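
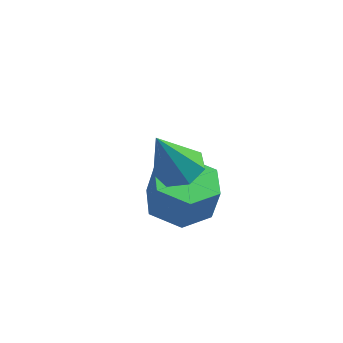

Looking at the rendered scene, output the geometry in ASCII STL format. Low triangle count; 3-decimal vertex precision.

solid 
facet normal 0.174 0.406 -0.897
outer loop
vertex 0.118 1.592 2.809
vertex -0.544 1.549 2.661
vertex -0.209 2.061 2.958
endloop
endfacet
facet normal 0.705 0.285 0.650
outer loop
vertex 0.118 1.592 2.809
vertex -0.209 2.061 2.958
vertex -0.836 0.871 4.159
endloop
endfacet
facet normal 0.174 0.406 -0.897
outer loop
vertex -0.209 2.061 2.958
vertex -0.544 1.549 2.661
vertex -0.788 2.144 2.883
endloop
endfacet
facet normal 0.010 0.708 0.706
outer loop
vertex -0.209 2.061 2.958
vertex -0.788 2.144 2.883
vertex -0.836 0.871 4.159
endloop
endfacet
facet normal 0.174 0.406 -0.897
outer loop
vertex -0.788 2.144 2.883
vertex -0.544 1.549 2.661
vertex -1.184 1.779 2.641
endloop
endfacet
facet normal -0.737 0.492 0.463
outer loop
vertex -0.788 2.144 2.883
vertex -1.184 1.779 2.641
vertex -0.836 0.871 4.159
endloop
endfacet
facet normal 0.174 0.406 -0.897
outer loop
vertex -1.184 1.779 2.641
vertex -0.544 1.549 2.661
vertex -1.098 1.241 2.414
endloop
endfacet
facet normal -0.974 -0.200 0.104
outer loop
vertex -1.184 1.779 2.641
vertex -1.098 1.241 2.414
vertex -0.836 0.871 4.159
endloop
endfacet
facet normal 0.174 0.406 -0.897
outer loop
vertex -1.098 1.241 2.414
vertex -0.544 1.549 2.661
vertex -0.595 0.935 2.373
endloop
endfacet
facet normal -0.523 -0.846 -0.101
outer loop
vertex -1.098 1.241 2.414
vertex -0.595 0.935 2.373
vertex -0.836 0.871 4.159
endloop
endfacet
facet normal 0.175 0.406 -0.897
outer loop
vertex -0.595 0.935 2.373
vertex -0.544 1.549 2.661
vertex -0.054 1.091 2.549
endloop
endfacet
facet normal 0.276 -0.961 0.003
outer loop
vertex -0.595 0.935 2.373
vertex -0.054 1.091 2.549
vertex -0.836 0.871 4.159
endloop
endfacet
facet normal 0.174 0.406 -0.897
outer loop
vertex -0.054 1.091 2.549
vertex -0.544 1.549 2.661
vertex 0.118 1.592 2.809
endloop
endfacet
facet normal 0.823 -0.457 0.337
outer loop
vertex -0.054 1.091 2.549
vertex 0.118 1.592 2.809
vertex -0.836 0.871 4.159
endloop
endfacet
facet normal -0.236 0.061 -0.970
outer loop
vertex -0.168 2.633 0.019
vertex -1.072 2.604 0.237
vertex -0.633 3.422 0.182
endloop
endfacet
facet normal 0.833 0.526 -0.169
outer loop
vertex -0.168 2.633 0.019
vertex -0.633 3.422 0.182
vertex 0.096 2.565 1.106
endloop
endfacet
facet normal 0.833 0.526 -0.170
outer loop
vertex 0.096 2.565 1.106
vertex -0.633 3.422 0.182
vertex -0.369 3.354 1.268
endloop
endfacet
facet normal 0.235 -0.061 0.970
outer loop
vertex 0.096 2.565 1.106
vertex -0.369 3.354 1.268
vertex -0.808 2.536 1.323
endloop
endfacet
facet normal -0.236 0.062 -0.970
outer loop
vertex -0.633 3.422 0.182
vertex -1.072 2.604 0.237
vertex -1.536 3.393 0.4
endloop
endfacet
facet normal -0.016 0.998 0.066
outer loop
vertex -0.633 3.422 0.182
vertex -1.536 3.393 0.4
vertex -0.369 3.354 1.268
endloop
endfacet
facet normal -0.016 0.998 0.066
outer loop
vertex -0.369 3.354 1.268
vertex -1.536 3.393 0.4
vertex -1.273 3.325 1.486
endloop
endfacet
facet normal 0.236 -0.061 0.970
outer loop
vertex -0.369 3.354 1.268
vertex -1.273 3.325 1.486
vertex -0.808 2.536 1.323
endloop
endfacet
facet normal -0.235 0.062 -0.970
outer loop
vertex -1.536 3.393 0.4
vertex -1.072 2.604 0.237
vertex -1.976 2.575 0.454
endloop
endfacet
facet normal -0.849 0.472 0.235
outer loop
vertex -1.536 3.393 0.4
vertex -1.976 2.575 0.454
vertex -1.273 3.325 1.486
endloop
endfacet
facet normal -0.850 0.472 0.236
outer loop
vertex -1.273 3.325 1.486
vertex -1.976 2.575 0.454
vertex -1.712 2.507 1.541
endloop
endfacet
facet normal 0.236 -0.061 0.970
outer loop
vertex -1.273 3.325 1.486
vertex -1.712 2.507 1.541
vertex -0.808 2.536 1.323
endloop
endfacet
facet normal -0.235 0.061 -0.970
outer loop
vertex -1.976 2.575 0.454
vertex -1.072 2.604 0.237
vertex -1.511 1.786 0.292
endloop
endfacet
facet normal -0.833 -0.526 0.170
outer loop
vertex -1.976 2.575 0.454
vertex -1.511 1.786 0.292
vertex -1.712 2.507 1.541
endloop
endfacet
facet normal -0.833 -0.526 0.170
outer loop
vertex -1.712 2.507 1.541
vertex -1.511 1.786 0.292
vertex -1.247 1.718 1.378
endloop
endfacet
facet normal 0.236 -0.061 0.970
outer loop
vertex -1.712 2.507 1.541
vertex -1.247 1.718 1.378
vertex -0.808 2.536 1.323
endloop
endfacet
facet normal -0.236 0.061 -0.970
outer loop
vertex -1.511 1.786 0.292
vertex -1.072 2.604 0.237
vertex -0.607 1.815 0.074
endloop
endfacet
facet normal 0.016 -0.998 -0.066
outer loop
vertex -1.511 1.786 0.292
vertex -0.607 1.815 0.074
vertex -1.247 1.718 1.378
endloop
endfacet
facet normal 0.016 -0.998 -0.066
outer loop
vertex -1.247 1.718 1.378
vertex -0.607 1.815 0.074
vertex -0.344 1.747 1.16
endloop
endfacet
facet normal 0.236 -0.062 0.970
outer loop
vertex -1.247 1.718 1.378
vertex -0.344 1.747 1.16
vertex -0.808 2.536 1.323
endloop
endfacet
facet normal -0.236 0.061 -0.970
outer loop
vertex -0.607 1.815 0.074
vertex -1.072 2.604 0.237
vertex -0.168 2.633 0.019
endloop
endfacet
facet normal 0.850 -0.472 -0.235
outer loop
vertex -0.607 1.815 0.074
vertex -0.168 2.633 0.019
vertex -0.344 1.747 1.16
endloop
endfacet
facet normal 0.849 -0.472 -0.236
outer loop
vertex -0.344 1.747 1.16
vertex -0.168 2.633 0.019
vertex 0.096 2.565 1.106
endloop
endfacet
facet normal 0.235 -0.062 0.970
outer loop
vertex -0.344 1.747 1.16
vertex 0.096 2.565 1.106
vertex -0.808 2.536 1.323
endloop
endfacet

endsolid


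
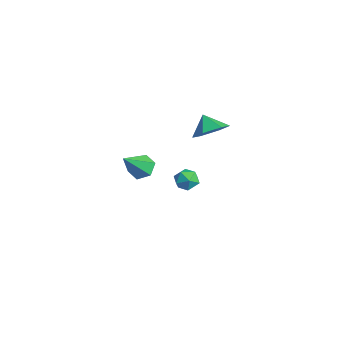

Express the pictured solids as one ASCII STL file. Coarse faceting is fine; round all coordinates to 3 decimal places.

solid 
facet normal -0.992 -0.112 0.063
outer loop
vertex -3.006 1.466 -4.228
vertex -2.912 0.867 -3.811
vertex -2.967 1.53 -3.496
endloop
endfacet
facet normal -0.817 0.576 -0.007
outer loop
vertex -3.006 1.466 -4.228
vertex -2.967 1.53 -3.496
vertex -2.621 2.016 -3.928
endloop
endfacet
facet normal -0.449 0.649 -0.614
outer loop
vertex -3.006 1.466 -4.228
vertex -2.621 2.016 -3.928
vertex -2.352 1.653 -4.508
endloop
endfacet
facet normal -0.395 0.007 -0.919
outer loop
vertex -3.006 1.466 -4.228
vertex -2.352 1.653 -4.508
vertex -2.532 0.943 -4.436
endloop
endfacet
facet normal -0.731 -0.463 -0.501
outer loop
vertex -3.006 1.466 -4.228
vertex -2.532 0.943 -4.436
vertex -2.912 0.867 -3.811
endloop
endfacet
facet normal -0.387 0.751 0.535
outer loop
vertex -2.621 2.016 -3.928
vertex -2.967 1.53 -3.496
vertex -2.288 1.757 -3.324
endloop
endfacet
facet normal -0.669 -0.364 0.648
outer loop
vertex -2.967 1.53 -3.496
vertex -2.912 0.867 -3.811
vertex -2.468 1.047 -3.252
endloop
endfacet
facet normal -0.247 -0.932 -0.264
outer loop
vertex -2.912 0.867 -3.811
vertex -2.532 0.943 -4.436
vertex -2.199 0.684 -3.832
endloop
endfacet
facet normal 0.295 -0.170 -0.940
outer loop
vertex -2.532 0.943 -4.436
vertex -2.352 1.653 -4.508
vertex -1.853 1.17 -4.264
endloop
endfacet
facet normal 0.210 0.870 -0.447
outer loop
vertex -2.352 1.653 -4.508
vertex -2.621 2.016 -3.928
vertex -1.908 1.833 -3.949
endloop
endfacet
facet normal 0.395 -0.007 0.919
outer loop
vertex -1.814 1.234 -3.532
vertex -2.288 1.757 -3.324
vertex -2.468 1.047 -3.252
endloop
endfacet
facet normal 0.449 -0.649 0.614
outer loop
vertex -1.814 1.234 -3.532
vertex -2.468 1.047 -3.252
vertex -2.199 0.684 -3.832
endloop
endfacet
facet normal 0.817 -0.576 0.007
outer loop
vertex -1.814 1.234 -3.532
vertex -2.199 0.684 -3.832
vertex -1.853 1.17 -4.264
endloop
endfacet
facet normal 0.992 0.112 -0.063
outer loop
vertex -1.814 1.234 -3.532
vertex -1.853 1.17 -4.264
vertex -1.908 1.833 -3.949
endloop
endfacet
facet normal 0.731 0.463 0.501
outer loop
vertex -1.814 1.234 -3.532
vertex -1.908 1.833 -3.949
vertex -2.288 1.757 -3.324
endloop
endfacet
facet normal -0.295 0.170 0.940
outer loop
vertex -2.468 1.047 -3.252
vertex -2.288 1.757 -3.324
vertex -2.967 1.53 -3.496
endloop
endfacet
facet normal -0.210 -0.870 0.447
outer loop
vertex -2.199 0.684 -3.832
vertex -2.468 1.047 -3.252
vertex -2.912 0.867 -3.811
endloop
endfacet
facet normal 0.387 -0.751 -0.535
outer loop
vertex -1.853 1.17 -4.264
vertex -2.199 0.684 -3.832
vertex -2.532 0.943 -4.436
endloop
endfacet
facet normal 0.669 0.364 -0.648
outer loop
vertex -1.908 1.833 -3.949
vertex -1.853 1.17 -4.264
vertex -2.352 1.653 -4.508
endloop
endfacet
facet normal 0.247 0.932 0.264
outer loop
vertex -2.288 1.757 -3.324
vertex -1.908 1.833 -3.949
vertex -2.621 2.016 -3.928
endloop
endfacet
facet normal -0.291 0.630 -0.720
outer loop
vertex 3.292 -3.722 1.606
vertex 2.932 -3.332 2.093
vertex 3.62 -3.18 1.948
endloop
endfacet
facet normal 0.890 -0.388 -0.239
outer loop
vertex 3.292 -3.722 1.606
vertex 3.62 -3.18 1.948
vertex 3.448 -4.448 3.367
endloop
endfacet
facet normal -0.291 0.630 -0.720
outer loop
vertex 3.62 -3.18 1.948
vertex 2.932 -3.332 2.093
vertex 3.26 -2.79 2.435
endloop
endfacet
facet normal 0.866 0.316 0.387
outer loop
vertex 3.62 -3.18 1.948
vertex 3.26 -2.79 2.435
vertex 3.448 -4.448 3.367
endloop
endfacet
facet normal -0.292 0.630 -0.719
outer loop
vertex 3.26 -2.79 2.435
vertex 2.932 -3.332 2.093
vertex 2.572 -2.943 2.58
endloop
endfacet
facet normal 0.072 0.495 0.866
outer loop
vertex 3.26 -2.79 2.435
vertex 2.572 -2.943 2.58
vertex 3.448 -4.448 3.367
endloop
endfacet
facet normal -0.292 0.630 -0.719
outer loop
vertex 2.572 -2.943 2.58
vertex 2.932 -3.332 2.093
vertex 2.243 -3.485 2.239
endloop
endfacet
facet normal -0.696 -0.029 0.718
outer loop
vertex 2.572 -2.943 2.58
vertex 2.243 -3.485 2.239
vertex 3.448 -4.448 3.367
endloop
endfacet
facet normal -0.292 0.630 -0.719
outer loop
vertex 2.243 -3.485 2.239
vertex 2.932 -3.332 2.093
vertex 2.603 -3.874 1.752
endloop
endfacet
facet normal -0.672 -0.735 0.090
outer loop
vertex 2.243 -3.485 2.239
vertex 2.603 -3.874 1.752
vertex 3.448 -4.448 3.367
endloop
endfacet
facet normal -0.292 0.630 -0.720
outer loop
vertex 2.603 -3.874 1.752
vertex 2.932 -3.332 2.093
vertex 3.292 -3.722 1.606
endloop
endfacet
facet normal 0.120 -0.914 -0.387
outer loop
vertex 2.603 -3.874 1.752
vertex 3.292 -3.722 1.606
vertex 3.448 -4.448 3.367
endloop
endfacet
facet normal 0.692 0.091 -0.716
outer loop
vertex -1.631 2.889 0.143
vertex -2.319 2.641 -0.554
vertex -2.183 3.609 -0.3
endloop
endfacet
facet normal -0.052 0.494 0.868
outer loop
vertex -1.631 2.889 0.143
vertex -2.183 3.609 -0.3
vertex -3.101 2.539 0.254
endloop
endfacet
facet normal 0.693 0.090 -0.716
outer loop
vertex -2.183 3.609 -0.3
vertex -2.319 2.641 -0.554
vertex -2.871 3.362 -0.997
endloop
endfacet
facet normal -0.612 0.708 0.353
outer loop
vertex -2.183 3.609 -0.3
vertex -2.871 3.362 -0.997
vertex -3.101 2.539 0.254
endloop
endfacet
facet normal 0.693 0.091 -0.715
outer loop
vertex -2.871 3.362 -0.997
vertex -2.319 2.641 -0.554
vertex -3.006 2.394 -1.251
endloop
endfacet
facet normal -0.984 0.158 -0.077
outer loop
vertex -2.871 3.362 -0.997
vertex -3.006 2.394 -1.251
vertex -3.101 2.539 0.254
endloop
endfacet
facet normal 0.693 0.091 -0.715
outer loop
vertex -3.006 2.394 -1.251
vertex -2.319 2.641 -0.554
vertex -2.454 1.673 -0.808
endloop
endfacet
facet normal -0.796 -0.605 0.008
outer loop
vertex -3.006 2.394 -1.251
vertex -2.454 1.673 -0.808
vertex -3.101 2.539 0.254
endloop
endfacet
facet normal 0.692 0.091 -0.716
outer loop
vertex -2.454 1.673 -0.808
vertex -2.319 2.641 -0.554
vertex -1.766 1.921 -0.111
endloop
endfacet
facet normal -0.236 -0.819 0.524
outer loop
vertex -2.454 1.673 -0.808
vertex -1.766 1.921 -0.111
vertex -3.101 2.539 0.254
endloop
endfacet
facet normal 0.692 0.091 -0.716
outer loop
vertex -1.766 1.921 -0.111
vertex -2.319 2.641 -0.554
vertex -1.631 2.889 0.143
endloop
endfacet
facet normal 0.136 -0.269 0.953
outer loop
vertex -1.766 1.921 -0.111
vertex -1.631 2.889 0.143
vertex -3.101 2.539 0.254
endloop
endfacet

endsolid


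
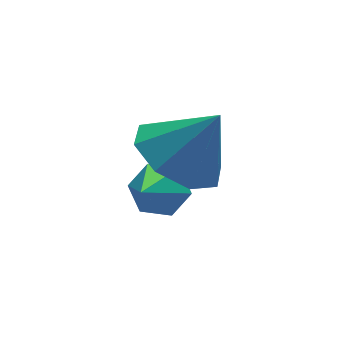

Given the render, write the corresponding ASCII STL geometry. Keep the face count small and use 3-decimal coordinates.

solid 
facet normal 0.537 0.582 -0.610
outer loop
vertex 0.436 0.066 0.953
vertex -0.033 0.002 0.479
vertex -0.072 0.502 0.922
endloop
endfacet
facet normal 0.148 0.241 0.959
outer loop
vertex 0.436 0.066 0.953
vertex -0.072 0.502 0.922
vertex -0.827 -0.862 1.381
endloop
endfacet
facet normal 0.536 0.583 -0.611
outer loop
vertex -0.072 0.502 0.922
vertex -0.033 0.002 0.479
vertex -0.541 0.437 0.448
endloop
endfacet
facet normal -0.635 0.538 0.554
outer loop
vertex -0.072 0.502 0.922
vertex -0.541 0.437 0.448
vertex -0.827 -0.862 1.381
endloop
endfacet
facet normal 0.537 0.583 -0.610
outer loop
vertex -0.541 0.437 0.448
vertex -0.033 0.002 0.479
vertex -0.502 -0.063 0.004
endloop
endfacet
facet normal -0.980 0.085 -0.182
outer loop
vertex -0.541 0.437 0.448
vertex -0.502 -0.063 0.004
vertex -0.827 -0.862 1.381
endloop
endfacet
facet normal 0.537 0.582 -0.610
outer loop
vertex -0.502 -0.063 0.004
vertex -0.033 0.002 0.479
vertex 0.006 -0.499 0.035
endloop
endfacet
facet normal -0.540 -0.666 -0.514
outer loop
vertex -0.502 -0.063 0.004
vertex 0.006 -0.499 0.035
vertex -0.827 -0.862 1.381
endloop
endfacet
facet normal 0.536 0.583 -0.611
outer loop
vertex 0.006 -0.499 0.035
vertex -0.033 0.002 0.479
vertex 0.475 -0.434 0.509
endloop
endfacet
facet normal 0.244 -0.964 -0.109
outer loop
vertex 0.006 -0.499 0.035
vertex 0.475 -0.434 0.509
vertex -0.827 -0.862 1.381
endloop
endfacet
facet normal 0.537 0.583 -0.610
outer loop
vertex 0.475 -0.434 0.509
vertex -0.033 0.002 0.479
vertex 0.436 0.066 0.953
endloop
endfacet
facet normal 0.588 -0.511 0.627
outer loop
vertex 0.475 -0.434 0.509
vertex 0.436 0.066 0.953
vertex -0.827 -0.862 1.381
endloop
endfacet
facet normal -0.503 0.226 -0.834
outer loop
vertex 0.831 -0.059 1.768
vertex 0.05 -0.694 2.067
vertex 0.275 0.322 2.206
endloop
endfacet
facet normal 0.710 0.586 0.391
outer loop
vertex 0.831 -0.059 1.768
vertex 0.275 0.322 2.206
vertex 0.79 -1.026 3.293
endloop
endfacet
facet normal -0.504 0.226 -0.834
outer loop
vertex 0.275 0.322 2.206
vertex 0.05 -0.694 2.067
vertex -0.412 0.108 2.563
endloop
endfacet
facet normal 0.176 0.658 0.732
outer loop
vertex 0.275 0.322 2.206
vertex -0.412 0.108 2.563
vertex 0.79 -1.026 3.293
endloop
endfacet
facet normal -0.503 0.226 -0.834
outer loop
vertex -0.412 0.108 2.563
vertex 0.05 -0.694 2.067
vertex -0.829 -0.576 2.629
endloop
endfacet
facet normal -0.300 0.271 0.915
outer loop
vertex -0.412 0.108 2.563
vertex -0.829 -0.576 2.629
vertex 0.79 -1.026 3.293
endloop
endfacet
facet normal -0.503 0.226 -0.834
outer loop
vertex -0.829 -0.576 2.629
vertex 0.05 -0.694 2.067
vertex -0.731 -1.329 2.366
endloop
endfacet
facet normal -0.437 -0.347 0.830
outer loop
vertex -0.829 -0.576 2.629
vertex -0.731 -1.329 2.366
vertex 0.79 -1.026 3.293
endloop
endfacet
facet normal -0.503 0.226 -0.834
outer loop
vertex -0.731 -1.329 2.366
vertex 0.05 -0.694 2.067
vertex -0.175 -1.71 1.928
endloop
endfacet
facet normal -0.156 -0.835 0.528
outer loop
vertex -0.731 -1.329 2.366
vertex -0.175 -1.71 1.928
vertex 0.79 -1.026 3.293
endloop
endfacet
facet normal -0.503 0.226 -0.834
outer loop
vertex -0.175 -1.71 1.928
vertex 0.05 -0.694 2.067
vertex 0.513 -1.496 1.571
endloop
endfacet
facet normal 0.379 -0.907 0.186
outer loop
vertex -0.175 -1.71 1.928
vertex 0.513 -1.496 1.571
vertex 0.79 -1.026 3.293
endloop
endfacet
facet normal -0.503 0.225 -0.834
outer loop
vertex 0.513 -1.496 1.571
vertex 0.05 -0.694 2.067
vertex 0.929 -0.812 1.505
endloop
endfacet
facet normal 0.855 -0.519 0.004
outer loop
vertex 0.513 -1.496 1.571
vertex 0.929 -0.812 1.505
vertex 0.79 -1.026 3.293
endloop
endfacet
facet normal -0.503 0.226 -0.834
outer loop
vertex 0.929 -0.812 1.505
vertex 0.05 -0.694 2.067
vertex 0.831 -0.059 1.768
endloop
endfacet
facet normal 0.991 0.098 0.089
outer loop
vertex 0.929 -0.812 1.505
vertex 0.831 -0.059 1.768
vertex 0.79 -1.026 3.293
endloop
endfacet

endsolid


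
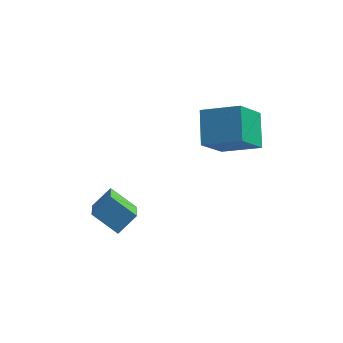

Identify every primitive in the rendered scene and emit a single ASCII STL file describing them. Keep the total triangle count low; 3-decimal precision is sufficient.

solid 
facet normal -0.596 -0.509 -0.621
outer loop
vertex -4.234 -1.804 -1.046
vertex -4.487 -0.345 -1.998
vertex -3.112 -2.135 -1.851
endloop
endfacet
facet normal 0.143 -0.829 0.541
outer loop
vertex -2.433 -1.555 -1.142
vertex -4.234 -1.804 -1.046
vertex -3.112 -2.135 -1.851
endloop
endfacet
facet normal -0.596 -0.509 -0.621
outer loop
vertex -3.112 -2.135 -1.851
vertex -4.487 -0.345 -1.998
vertex -3.365 -0.676 -2.803
endloop
endfacet
facet normal 0.790 -0.233 -0.567
outer loop
vertex -3.365 -0.676 -2.803
vertex -2.433 -1.555 -1.142
vertex -3.112 -2.135 -1.851
endloop
endfacet
facet normal -0.790 0.233 0.567
outer loop
vertex -4.234 -1.804 -1.046
vertex -3.808 0.235 -1.289
vertex -4.487 -0.345 -1.998
endloop
endfacet
facet normal 0.143 -0.829 0.541
outer loop
vertex -3.555 -1.224 -0.337
vertex -4.234 -1.804 -1.046
vertex -2.433 -1.555 -1.142
endloop
endfacet
facet normal -0.790 0.233 0.567
outer loop
vertex -3.555 -1.224 -0.337
vertex -3.808 0.235 -1.289
vertex -4.234 -1.804 -1.046
endloop
endfacet
facet normal -0.143 0.829 -0.541
outer loop
vertex -4.487 -0.345 -1.998
vertex -3.808 0.235 -1.289
vertex -3.365 -0.676 -2.803
endloop
endfacet
facet normal 0.790 -0.233 -0.567
outer loop
vertex -2.686 -0.096 -2.094
vertex -2.433 -1.555 -1.142
vertex -3.365 -0.676 -2.803
endloop
endfacet
facet normal -0.143 0.829 -0.541
outer loop
vertex -3.365 -0.676 -2.803
vertex -3.808 0.235 -1.289
vertex -2.686 -0.096 -2.094
endloop
endfacet
facet normal 0.596 0.509 0.621
outer loop
vertex -2.686 -0.096 -2.094
vertex -3.555 -1.224 -0.337
vertex -2.433 -1.555 -1.142
endloop
endfacet
facet normal 0.596 0.509 0.621
outer loop
vertex -3.808 0.235 -1.289
vertex -3.555 -1.224 -0.337
vertex -2.686 -0.096 -2.094
endloop
endfacet
facet normal -0.920 0.108 -0.377
outer loop
vertex -0.061 0.075 2.314
vertex -0.294 1.456 3.277
vertex 0.649 1.179 0.9
endloop
endfacet
facet normal 0.137 -0.813 -0.566
outer loop
vertex 2.314 0.984 1.583
vertex -0.061 0.075 2.314
vertex 0.649 1.179 0.9
endloop
endfacet
facet normal -0.920 0.108 -0.377
outer loop
vertex 0.649 1.179 0.9
vertex -0.294 1.456 3.277
vertex 0.416 2.561 1.863
endloop
endfacet
facet normal 0.368 0.573 -0.733
outer loop
vertex 0.416 2.561 1.863
vertex 2.314 0.984 1.583
vertex 0.649 1.179 0.9
endloop
endfacet
facet normal -0.368 -0.573 0.733
outer loop
vertex -0.061 0.075 2.314
vertex 1.371 1.261 3.96
vertex -0.294 1.456 3.277
endloop
endfacet
facet normal 0.137 -0.813 -0.566
outer loop
vertex 1.604 -0.121 2.997
vertex -0.061 0.075 2.314
vertex 2.314 0.984 1.583
endloop
endfacet
facet normal -0.368 -0.573 0.733
outer loop
vertex 1.604 -0.121 2.997
vertex 1.371 1.261 3.96
vertex -0.061 0.075 2.314
endloop
endfacet
facet normal -0.137 0.813 0.566
outer loop
vertex -0.294 1.456 3.277
vertex 1.371 1.261 3.96
vertex 0.416 2.561 1.863
endloop
endfacet
facet normal 0.368 0.573 -0.732
outer loop
vertex 2.081 2.365 2.546
vertex 2.314 0.984 1.583
vertex 0.416 2.561 1.863
endloop
endfacet
facet normal -0.137 0.813 0.566
outer loop
vertex 0.416 2.561 1.863
vertex 1.371 1.261 3.96
vertex 2.081 2.365 2.546
endloop
endfacet
facet normal 0.920 -0.108 0.377
outer loop
vertex 2.081 2.365 2.546
vertex 1.604 -0.121 2.997
vertex 2.314 0.984 1.583
endloop
endfacet
facet normal 0.920 -0.108 0.377
outer loop
vertex 1.371 1.261 3.96
vertex 1.604 -0.121 2.997
vertex 2.081 2.365 2.546
endloop
endfacet

endsolid


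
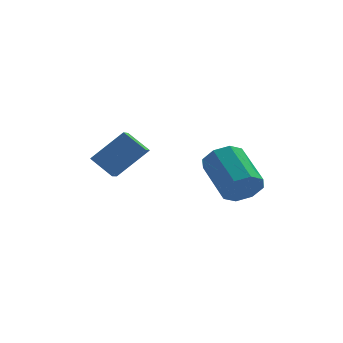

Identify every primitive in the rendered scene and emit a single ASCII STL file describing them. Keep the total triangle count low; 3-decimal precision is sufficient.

solid 
facet normal -0.714 -0.088 -0.695
outer loop
vertex -2.194 2.726 1.719
vertex -2.962 3.306 2.435
vertex -1.956 3.457 1.382
endloop
endfacet
facet normal 0.640 -0.484 -0.597
outer loop
vertex -0.678 3.614 2.625
vertex -2.194 2.726 1.719
vertex -1.956 3.457 1.382
endloop
endfacet
facet normal -0.714 -0.088 -0.695
outer loop
vertex -1.956 3.457 1.382
vertex -2.962 3.306 2.435
vertex -2.724 4.038 2.098
endloop
endfacet
facet normal 0.284 0.871 -0.402
outer loop
vertex -2.724 4.038 2.098
vertex -0.678 3.614 2.625
vertex -1.956 3.457 1.382
endloop
endfacet
facet normal -0.283 -0.871 0.401
outer loop
vertex -2.194 2.726 1.719
vertex -1.684 3.463 3.678
vertex -2.962 3.306 2.435
endloop
endfacet
facet normal 0.640 -0.483 -0.597
outer loop
vertex -0.916 2.882 2.962
vertex -2.194 2.726 1.719
vertex -0.678 3.614 2.625
endloop
endfacet
facet normal -0.284 -0.871 0.402
outer loop
vertex -0.916 2.882 2.962
vertex -1.684 3.463 3.678
vertex -2.194 2.726 1.719
endloop
endfacet
facet normal -0.640 0.483 0.597
outer loop
vertex -2.962 3.306 2.435
vertex -1.684 3.463 3.678
vertex -2.724 4.038 2.098
endloop
endfacet
facet normal 0.284 0.871 -0.401
outer loop
vertex -1.446 4.194 3.341
vertex -0.678 3.614 2.625
vertex -2.724 4.038 2.098
endloop
endfacet
facet normal -0.640 0.484 0.597
outer loop
vertex -2.724 4.038 2.098
vertex -1.684 3.463 3.678
vertex -1.446 4.194 3.341
endloop
endfacet
facet normal 0.714 0.088 0.695
outer loop
vertex -1.446 4.194 3.341
vertex -0.916 2.882 2.962
vertex -0.678 3.614 2.625
endloop
endfacet
facet normal 0.714 0.088 0.695
outer loop
vertex -1.684 3.463 3.678
vertex -0.916 2.882 2.962
vertex -1.446 4.194 3.341
endloop
endfacet
facet normal 0.265 -0.854 -0.448
outer loop
vertex 2.899 1.348 0.985
vertex 2.485 0.896 1.602
vertex 2.262 1.231 0.831
endloop
endfacet
facet normal 0.119 0.490 -0.864
outer loop
vertex 2.899 1.348 0.985
vertex 2.262 1.231 0.831
vertex 2.368 3.056 1.88
endloop
endfacet
facet normal 0.118 0.490 -0.864
outer loop
vertex 2.368 3.056 1.88
vertex 2.262 1.231 0.831
vertex 1.731 2.939 1.727
endloop
endfacet
facet normal -0.264 0.854 0.448
outer loop
vertex 2.368 3.056 1.88
vertex 1.731 2.939 1.727
vertex 1.955 2.604 2.498
endloop
endfacet
facet normal 0.265 -0.854 -0.448
outer loop
vertex 2.262 1.231 0.831
vertex 2.485 0.896 1.602
vertex 1.756 0.918 1.129
endloop
endfacet
facet normal -0.593 0.222 -0.774
outer loop
vertex 2.262 1.231 0.831
vertex 1.756 0.918 1.129
vertex 1.731 2.939 1.727
endloop
endfacet
facet normal -0.593 0.222 -0.774
outer loop
vertex 1.731 2.939 1.727
vertex 1.756 0.918 1.129
vertex 1.225 2.625 2.025
endloop
endfacet
facet normal -0.266 0.854 0.448
outer loop
vertex 1.731 2.939 1.727
vertex 1.225 2.625 2.025
vertex 1.955 2.604 2.498
endloop
endfacet
facet normal 0.265 -0.853 -0.449
outer loop
vertex 1.756 0.918 1.129
vertex 2.485 0.896 1.602
vertex 1.677 0.591 1.704
endloop
endfacet
facet normal -0.957 -0.176 -0.232
outer loop
vertex 1.756 0.918 1.129
vertex 1.677 0.591 1.704
vertex 1.225 2.625 2.025
endloop
endfacet
facet normal -0.957 -0.176 -0.231
outer loop
vertex 1.225 2.625 2.025
vertex 1.677 0.591 1.704
vertex 1.146 2.299 2.6
endloop
endfacet
facet normal -0.265 0.854 0.448
outer loop
vertex 1.225 2.625 2.025
vertex 1.146 2.299 2.6
vertex 1.955 2.604 2.498
endloop
endfacet
facet normal 0.266 -0.854 -0.447
outer loop
vertex 1.677 0.591 1.704
vertex 2.485 0.896 1.602
vertex 2.072 0.444 2.22
endloop
endfacet
facet normal -0.760 -0.471 0.448
outer loop
vertex 1.677 0.591 1.704
vertex 2.072 0.444 2.22
vertex 1.146 2.299 2.6
endloop
endfacet
facet normal -0.760 -0.471 0.448
outer loop
vertex 1.146 2.299 2.6
vertex 2.072 0.444 2.22
vertex 1.541 2.152 3.115
endloop
endfacet
facet normal -0.266 0.854 0.447
outer loop
vertex 1.146 2.299 2.6
vertex 1.541 2.152 3.115
vertex 1.955 2.604 2.498
endloop
endfacet
facet normal 0.264 -0.854 -0.448
outer loop
vertex 2.072 0.444 2.22
vertex 2.485 0.896 1.602
vertex 2.709 0.561 2.373
endloop
endfacet
facet normal -0.118 -0.489 0.864
outer loop
vertex 2.072 0.444 2.22
vertex 2.709 0.561 2.373
vertex 1.541 2.152 3.115
endloop
endfacet
facet normal -0.119 -0.490 0.864
outer loop
vertex 1.541 2.152 3.115
vertex 2.709 0.561 2.373
vertex 2.178 2.269 3.269
endloop
endfacet
facet normal -0.265 0.854 0.448
outer loop
vertex 1.541 2.152 3.115
vertex 2.178 2.269 3.269
vertex 1.955 2.604 2.498
endloop
endfacet
facet normal 0.266 -0.854 -0.448
outer loop
vertex 2.709 0.561 2.373
vertex 2.485 0.896 1.602
vertex 3.215 0.875 2.075
endloop
endfacet
facet normal 0.593 -0.222 0.774
outer loop
vertex 2.709 0.561 2.373
vertex 3.215 0.875 2.075
vertex 2.178 2.269 3.269
endloop
endfacet
facet normal 0.593 -0.222 0.774
outer loop
vertex 2.178 2.269 3.269
vertex 3.215 0.875 2.075
vertex 2.684 2.582 2.971
endloop
endfacet
facet normal -0.265 0.854 0.448
outer loop
vertex 2.178 2.269 3.269
vertex 2.684 2.582 2.971
vertex 1.955 2.604 2.498
endloop
endfacet
facet normal 0.265 -0.854 -0.448
outer loop
vertex 3.215 0.875 2.075
vertex 2.485 0.896 1.602
vertex 3.294 1.201 1.5
endloop
endfacet
facet normal 0.957 0.176 0.231
outer loop
vertex 3.215 0.875 2.075
vertex 3.294 1.201 1.5
vertex 2.684 2.582 2.971
endloop
endfacet
facet normal 0.957 0.176 0.232
outer loop
vertex 2.684 2.582 2.971
vertex 3.294 1.201 1.5
vertex 2.763 2.909 2.396
endloop
endfacet
facet normal -0.265 0.853 0.449
outer loop
vertex 2.684 2.582 2.971
vertex 2.763 2.909 2.396
vertex 1.955 2.604 2.498
endloop
endfacet
facet normal 0.266 -0.854 -0.447
outer loop
vertex 3.294 1.201 1.5
vertex 2.485 0.896 1.602
vertex 2.899 1.348 0.985
endloop
endfacet
facet normal 0.760 0.471 -0.448
outer loop
vertex 3.294 1.201 1.5
vertex 2.899 1.348 0.985
vertex 2.763 2.909 2.396
endloop
endfacet
facet normal 0.760 0.471 -0.448
outer loop
vertex 2.763 2.909 2.396
vertex 2.899 1.348 0.985
vertex 2.368 3.056 1.88
endloop
endfacet
facet normal -0.266 0.854 0.447
outer loop
vertex 2.763 2.909 2.396
vertex 2.368 3.056 1.88
vertex 1.955 2.604 2.498
endloop
endfacet

endsolid


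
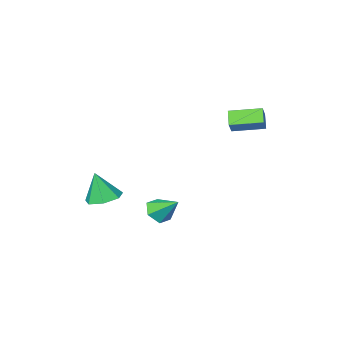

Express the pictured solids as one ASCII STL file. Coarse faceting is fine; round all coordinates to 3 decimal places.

solid 
facet normal 0.286 -0.720 -0.632
outer loop
vertex 1.81 -0.71 -4.364
vertex 0.978 -0.988 -4.424
vertex 1.28 -0.378 -4.982
endloop
endfacet
facet normal 0.558 0.829 -0.033
outer loop
vertex 1.81 -0.71 -4.364
vertex 1.28 -0.378 -4.982
vertex 0.502 0.208 -3.376
endloop
endfacet
facet normal 0.287 -0.720 -0.632
outer loop
vertex 1.28 -0.378 -4.982
vertex 0.978 -0.988 -4.424
vertex 0.447 -0.656 -5.043
endloop
endfacet
facet normal -0.256 0.862 -0.438
outer loop
vertex 1.28 -0.378 -4.982
vertex 0.447 -0.656 -5.043
vertex 0.502 0.208 -3.376
endloop
endfacet
facet normal 0.287 -0.720 -0.632
outer loop
vertex 0.447 -0.656 -5.043
vertex 0.978 -0.988 -4.424
vertex 0.145 -1.266 -4.485
endloop
endfacet
facet normal -0.933 0.332 -0.141
outer loop
vertex 0.447 -0.656 -5.043
vertex 0.145 -1.266 -4.485
vertex 0.502 0.208 -3.376
endloop
endfacet
facet normal 0.287 -0.721 -0.631
outer loop
vertex 0.145 -1.266 -4.485
vertex 0.978 -0.988 -4.424
vertex 0.675 -1.597 -3.866
endloop
endfacet
facet normal -0.796 -0.228 0.560
outer loop
vertex 0.145 -1.266 -4.485
vertex 0.675 -1.597 -3.866
vertex 0.502 0.208 -3.376
endloop
endfacet
facet normal 0.285 -0.721 -0.632
outer loop
vertex 0.675 -1.597 -3.866
vertex 0.978 -0.988 -4.424
vertex 1.508 -1.32 -3.806
endloop
endfacet
facet normal 0.017 -0.260 0.965
outer loop
vertex 0.675 -1.597 -3.866
vertex 1.508 -1.32 -3.806
vertex 0.502 0.208 -3.376
endloop
endfacet
facet normal 0.286 -0.720 -0.632
outer loop
vertex 1.508 -1.32 -3.806
vertex 0.978 -0.988 -4.424
vertex 1.81 -0.71 -4.364
endloop
endfacet
facet normal 0.693 0.268 0.669
outer loop
vertex 1.508 -1.32 -3.806
vertex 1.81 -0.71 -4.364
vertex 0.502 0.208 -3.376
endloop
endfacet
facet normal -0.787 0.600 0.143
outer loop
vertex -2.895 2.846 3.607
vertex -2.504 3.52 2.933
vertex -3.357 2.408 2.902
endloop
endfacet
facet normal -0.379 -0.654 0.655
outer loop
vertex -1.956 1.34 2.647
vertex -2.895 2.846 3.607
vertex -3.357 2.408 2.902
endloop
endfacet
facet normal -0.787 0.600 0.144
outer loop
vertex -3.357 2.408 2.902
vertex -2.504 3.52 2.933
vertex -2.967 3.082 2.228
endloop
endfacet
facet normal -0.486 -0.461 -0.742
outer loop
vertex -2.967 3.082 2.228
vertex -1.956 1.34 2.647
vertex -3.357 2.408 2.902
endloop
endfacet
facet normal 0.486 0.461 0.743
outer loop
vertex -2.895 2.846 3.607
vertex -1.103 2.452 2.678
vertex -2.504 3.52 2.933
endloop
endfacet
facet normal -0.379 -0.654 0.655
outer loop
vertex -1.493 1.778 3.352
vertex -2.895 2.846 3.607
vertex -1.956 1.34 2.647
endloop
endfacet
facet normal 0.486 0.461 0.742
outer loop
vertex -1.493 1.778 3.352
vertex -1.103 2.452 2.678
vertex -2.895 2.846 3.607
endloop
endfacet
facet normal 0.379 0.654 -0.655
outer loop
vertex -2.504 3.52 2.933
vertex -1.103 2.452 2.678
vertex -2.967 3.082 2.228
endloop
endfacet
facet normal -0.486 -0.461 -0.743
outer loop
vertex -1.565 2.014 1.973
vertex -1.956 1.34 2.647
vertex -2.967 3.082 2.228
endloop
endfacet
facet normal 0.379 0.654 -0.655
outer loop
vertex -2.967 3.082 2.228
vertex -1.103 2.452 2.678
vertex -1.565 2.014 1.973
endloop
endfacet
facet normal 0.787 -0.600 -0.144
outer loop
vertex -1.565 2.014 1.973
vertex -1.493 1.778 3.352
vertex -1.956 1.34 2.647
endloop
endfacet
facet normal 0.787 -0.599 -0.144
outer loop
vertex -1.103 2.452 2.678
vertex -1.493 1.778 3.352
vertex -1.565 2.014 1.973
endloop
endfacet
facet normal -0.182 0.207 -0.961
outer loop
vertex 4.74 -1.756 -3.256
vertex 3.725 -1.923 -3.1
vertex 4.258 -1.034 -3.009
endloop
endfacet
facet normal 0.817 0.405 0.411
outer loop
vertex 4.74 -1.756 -3.256
vertex 4.258 -1.034 -3.009
vertex 4.055 -2.297 -1.36
endloop
endfacet
facet normal -0.181 0.207 -0.961
outer loop
vertex 4.258 -1.034 -3.009
vertex 3.725 -1.923 -3.1
vertex 3.375 -0.981 -2.831
endloop
endfacet
facet normal 0.170 0.772 0.612
outer loop
vertex 4.258 -1.034 -3.009
vertex 3.375 -0.981 -2.831
vertex 4.055 -2.297 -1.36
endloop
endfacet
facet normal -0.182 0.207 -0.961
outer loop
vertex 3.375 -0.981 -2.831
vertex 3.725 -1.923 -3.1
vertex 2.755 -1.638 -2.855
endloop
endfacet
facet normal -0.542 0.486 0.686
outer loop
vertex 3.375 -0.981 -2.831
vertex 2.755 -1.638 -2.855
vertex 4.055 -2.297 -1.36
endloop
endfacet
facet normal -0.182 0.206 -0.961
outer loop
vertex 2.755 -1.638 -2.855
vertex 3.725 -1.923 -3.1
vertex 2.867 -2.508 -3.063
endloop
endfacet
facet normal -0.782 -0.238 0.575
outer loop
vertex 2.755 -1.638 -2.855
vertex 2.867 -2.508 -3.063
vertex 4.055 -2.297 -1.36
endloop
endfacet
facet normal -0.182 0.207 -0.961
outer loop
vertex 2.867 -2.508 -3.063
vertex 3.725 -1.923 -3.1
vertex 3.624 -2.938 -3.299
endloop
endfacet
facet normal -0.371 -0.854 0.365
outer loop
vertex 2.867 -2.508 -3.063
vertex 3.624 -2.938 -3.299
vertex 4.055 -2.297 -1.36
endloop
endfacet
facet normal -0.182 0.207 -0.961
outer loop
vertex 3.624 -2.938 -3.299
vertex 3.725 -1.923 -3.1
vertex 4.458 -2.603 -3.385
endloop
endfacet
facet normal 0.383 -0.899 0.212
outer loop
vertex 3.624 -2.938 -3.299
vertex 4.458 -2.603 -3.385
vertex 4.055 -2.297 -1.36
endloop
endfacet
facet normal -0.182 0.207 -0.961
outer loop
vertex 4.458 -2.603 -3.385
vertex 3.725 -1.923 -3.1
vertex 4.74 -1.756 -3.256
endloop
endfacet
facet normal 0.912 -0.339 0.233
outer loop
vertex 4.458 -2.603 -3.385
vertex 4.74 -1.756 -3.256
vertex 4.055 -2.297 -1.36
endloop
endfacet

endsolid


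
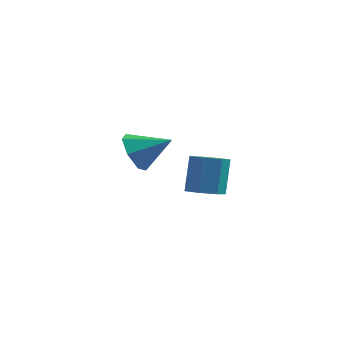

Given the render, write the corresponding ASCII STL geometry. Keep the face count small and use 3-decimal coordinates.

solid 
facet normal -0.862 -0.234 -0.450
outer loop
vertex -0.097 -4.212 1.951
vertex -0.527 -3.535 2.423
vertex -0.107 -3.488 1.594
endloop
endfacet
facet normal 0.863 -0.214 -0.458
outer loop
vertex -0.097 -4.212 1.951
vertex -0.107 -3.488 1.594
vertex 0.767 -3.185 3.097
endloop
endfacet
facet normal -0.862 -0.234 -0.450
outer loop
vertex -0.107 -3.488 1.594
vertex -0.527 -3.535 2.423
vertex -0.433 -2.8 1.861
endloop
endfacet
facet normal 0.688 0.522 -0.505
outer loop
vertex -0.107 -3.488 1.594
vertex -0.433 -2.8 1.861
vertex 0.767 -3.185 3.097
endloop
endfacet
facet normal -0.862 -0.234 -0.450
outer loop
vertex -0.433 -2.8 1.861
vertex -0.527 -3.535 2.423
vertex -0.83 -2.666 2.551
endloop
endfacet
facet normal 0.311 0.950 -0.006
outer loop
vertex -0.433 -2.8 1.861
vertex -0.83 -2.666 2.551
vertex 0.767 -3.185 3.097
endloop
endfacet
facet normal -0.862 -0.234 -0.449
outer loop
vertex -0.83 -2.666 2.551
vertex -0.527 -3.535 2.423
vertex -0.998 -3.186 3.145
endloop
endfacet
facet normal 0.018 0.750 0.661
outer loop
vertex -0.83 -2.666 2.551
vertex -0.998 -3.186 3.145
vertex 0.767 -3.185 3.097
endloop
endfacet
facet normal -0.862 -0.234 -0.449
outer loop
vertex -0.998 -3.186 3.145
vertex -0.527 -3.535 2.423
vertex -0.811 -3.97 3.194
endloop
endfacet
facet normal 0.027 0.069 0.997
outer loop
vertex -0.998 -3.186 3.145
vertex -0.811 -3.97 3.194
vertex 0.767 -3.185 3.097
endloop
endfacet
facet normal -0.862 -0.234 -0.450
outer loop
vertex -0.811 -3.97 3.194
vertex -0.527 -3.535 2.423
vertex -0.41 -4.426 2.663
endloop
endfacet
facet normal 0.333 -0.577 0.746
outer loop
vertex -0.811 -3.97 3.194
vertex -0.41 -4.426 2.663
vertex 0.767 -3.185 3.097
endloop
endfacet
facet normal -0.862 -0.234 -0.449
outer loop
vertex -0.41 -4.426 2.663
vertex -0.527 -3.535 2.423
vertex -0.097 -4.212 1.951
endloop
endfacet
facet normal 0.705 -0.703 0.099
outer loop
vertex -0.41 -4.426 2.663
vertex -0.097 -4.212 1.951
vertex 0.767 -3.185 3.097
endloop
endfacet
facet normal 0.018 -0.338 -0.941
outer loop
vertex 1.369 0.664 -0.913
vertex 0.605 0.405 -0.835
vertex 0.871 1.127 -1.089
endloop
endfacet
facet normal 0.705 0.672 -0.227
outer loop
vertex 1.369 0.664 -0.913
vertex 0.871 1.127 -1.089
vertex 1.338 1.233 0.678
endloop
endfacet
facet normal 0.706 0.671 -0.227
outer loop
vertex 1.338 1.233 0.678
vertex 0.871 1.127 -1.089
vertex 0.84 1.697 0.502
endloop
endfacet
facet normal -0.019 0.337 0.941
outer loop
vertex 1.338 1.233 0.678
vertex 0.84 1.697 0.502
vertex 0.575 0.975 0.755
endloop
endfacet
facet normal 0.019 -0.338 -0.941
outer loop
vertex 0.871 1.127 -1.089
vertex 0.605 0.405 -0.835
vertex 0.173 1.047 -1.074
endloop
endfacet
facet normal -0.114 0.935 -0.337
outer loop
vertex 0.871 1.127 -1.089
vertex 0.173 1.047 -1.074
vertex 0.84 1.697 0.502
endloop
endfacet
facet normal -0.114 0.935 -0.337
outer loop
vertex 0.84 1.697 0.502
vertex 0.173 1.047 -1.074
vertex 0.142 1.617 0.517
endloop
endfacet
facet normal -0.018 0.337 0.941
outer loop
vertex 0.84 1.697 0.502
vertex 0.142 1.617 0.517
vertex 0.575 0.975 0.755
endloop
endfacet
facet normal 0.018 -0.338 -0.941
outer loop
vertex 0.173 1.047 -1.074
vertex 0.605 0.405 -0.835
vertex -0.2 0.484 -0.879
endloop
endfacet
facet normal -0.847 0.494 -0.194
outer loop
vertex 0.173 1.047 -1.074
vertex -0.2 0.484 -0.879
vertex 0.142 1.617 0.517
endloop
endfacet
facet normal -0.848 0.493 -0.192
outer loop
vertex 0.142 1.617 0.517
vertex -0.2 0.484 -0.879
vertex -0.23 1.053 0.712
endloop
endfacet
facet normal -0.018 0.337 0.941
outer loop
vertex 0.142 1.617 0.517
vertex -0.23 1.053 0.712
vertex 0.575 0.975 0.755
endloop
endfacet
facet normal 0.018 -0.336 -0.942
outer loop
vertex -0.2 0.484 -0.879
vertex 0.605 0.405 -0.835
vertex 0.034 -0.139 -0.652
endloop
endfacet
facet normal -0.943 -0.319 0.096
outer loop
vertex -0.2 0.484 -0.879
vertex 0.034 -0.139 -0.652
vertex -0.23 1.053 0.712
endloop
endfacet
facet normal -0.943 -0.318 0.096
outer loop
vertex -0.23 1.053 0.712
vertex 0.034 -0.139 -0.652
vertex 0.003 0.431 0.939
endloop
endfacet
facet normal -0.018 0.337 0.941
outer loop
vertex -0.23 1.053 0.712
vertex 0.003 0.431 0.939
vertex 0.575 0.975 0.755
endloop
endfacet
facet normal 0.018 -0.336 -0.942
outer loop
vertex 0.034 -0.139 -0.652
vertex 0.605 0.405 -0.835
vertex 0.698 -0.352 -0.563
endloop
endfacet
facet normal -0.328 -0.891 0.313
outer loop
vertex 0.034 -0.139 -0.652
vertex 0.698 -0.352 -0.563
vertex 0.003 0.431 0.939
endloop
endfacet
facet normal -0.328 -0.891 0.313
outer loop
vertex 0.003 0.431 0.939
vertex 0.698 -0.352 -0.563
vertex 0.667 0.218 1.028
endloop
endfacet
facet normal -0.018 0.337 0.941
outer loop
vertex 0.003 0.431 0.939
vertex 0.667 0.218 1.028
vertex 0.575 0.975 0.755
endloop
endfacet
facet normal 0.018 -0.336 -0.942
outer loop
vertex 0.698 -0.352 -0.563
vertex 0.605 0.405 -0.835
vertex 1.292 0.005 -0.679
endloop
endfacet
facet normal 0.534 -0.793 0.294
outer loop
vertex 0.698 -0.352 -0.563
vertex 1.292 0.005 -0.679
vertex 0.667 0.218 1.028
endloop
endfacet
facet normal 0.534 -0.793 0.294
outer loop
vertex 0.667 0.218 1.028
vertex 1.292 0.005 -0.679
vertex 1.261 0.575 0.912
endloop
endfacet
facet normal -0.019 0.337 0.941
outer loop
vertex 0.667 0.218 1.028
vertex 1.261 0.575 0.912
vertex 0.575 0.975 0.755
endloop
endfacet
facet normal 0.018 -0.336 -0.942
outer loop
vertex 1.292 0.005 -0.679
vertex 0.605 0.405 -0.835
vertex 1.369 0.664 -0.913
endloop
endfacet
facet normal 0.994 -0.097 0.054
outer loop
vertex 1.292 0.005 -0.679
vertex 1.369 0.664 -0.913
vertex 1.261 0.575 0.912
endloop
endfacet
facet normal 0.994 -0.097 0.054
outer loop
vertex 1.261 0.575 0.912
vertex 1.369 0.664 -0.913
vertex 1.338 1.233 0.678
endloop
endfacet
facet normal -0.019 0.337 0.941
outer loop
vertex 1.261 0.575 0.912
vertex 1.338 1.233 0.678
vertex 0.575 0.975 0.755
endloop
endfacet

endsolid


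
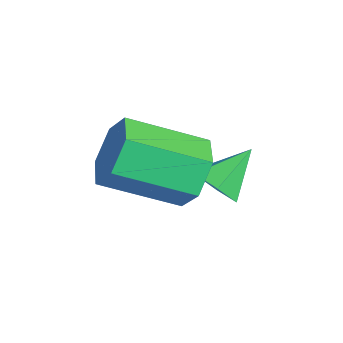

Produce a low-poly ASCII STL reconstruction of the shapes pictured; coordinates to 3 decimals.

solid 
facet normal 0.265 -0.716 -0.646
outer loop
vertex 1.091 -0.981 1.821
vertex 0.47 -0.877 1.451
vertex 1.068 -0.497 1.275
endloop
endfacet
facet normal 0.762 0.500 0.411
outer loop
vertex 1.091 -0.981 1.821
vertex 1.068 -0.497 1.275
vertex 0.11 0.097 2.329
endloop
endfacet
facet normal 0.265 -0.716 -0.646
outer loop
vertex 1.068 -0.497 1.275
vertex 0.47 -0.877 1.451
vertex 0.448 -0.393 0.905
endloop
endfacet
facet normal 0.301 0.921 -0.246
outer loop
vertex 1.068 -0.497 1.275
vertex 0.448 -0.393 0.905
vertex 0.11 0.097 2.329
endloop
endfacet
facet normal 0.265 -0.716 -0.646
outer loop
vertex 0.448 -0.393 0.905
vertex 0.47 -0.877 1.451
vertex -0.15 -0.773 1.081
endloop
endfacet
facet normal -0.573 0.723 -0.385
outer loop
vertex 0.448 -0.393 0.905
vertex -0.15 -0.773 1.081
vertex 0.11 0.097 2.329
endloop
endfacet
facet normal 0.265 -0.716 -0.646
outer loop
vertex -0.15 -0.773 1.081
vertex 0.47 -0.877 1.451
vertex -0.128 -1.257 1.627
endloop
endfacet
facet normal -0.986 0.105 0.132
outer loop
vertex -0.15 -0.773 1.081
vertex -0.128 -1.257 1.627
vertex 0.11 0.097 2.329
endloop
endfacet
facet normal 0.265 -0.716 -0.646
outer loop
vertex -0.128 -1.257 1.627
vertex 0.47 -0.877 1.451
vertex 0.493 -1.361 1.997
endloop
endfacet
facet normal -0.524 -0.318 0.790
outer loop
vertex -0.128 -1.257 1.627
vertex 0.493 -1.361 1.997
vertex 0.11 0.097 2.329
endloop
endfacet
facet normal 0.265 -0.716 -0.646
outer loop
vertex 0.493 -1.361 1.997
vertex 0.47 -0.877 1.451
vertex 1.091 -0.981 1.821
endloop
endfacet
facet normal 0.350 -0.120 0.929
outer loop
vertex 0.493 -1.361 1.997
vertex 1.091 -0.981 1.821
vertex 0.11 0.097 2.329
endloop
endfacet
facet normal 0.144 0.900 -0.412
outer loop
vertex 1.135 -1.798 1.431
vertex 0.743 -1.377 2.213
vertex 1.698 -1.545 2.18
endloop
endfacet
facet normal 0.802 -0.351 -0.484
outer loop
vertex 1.135 -1.798 1.431
vertex 1.698 -1.545 2.18
vertex 0.828 -3.705 2.306
endloop
endfacet
facet normal 0.801 -0.351 -0.485
outer loop
vertex 0.828 -3.705 2.306
vertex 1.698 -1.545 2.18
vertex 1.392 -3.452 3.055
endloop
endfacet
facet normal -0.145 -0.899 0.413
outer loop
vertex 0.828 -3.705 2.306
vertex 1.392 -3.452 3.055
vertex 0.437 -3.283 3.087
endloop
endfacet
facet normal 0.144 0.899 -0.413
outer loop
vertex 1.698 -1.545 2.18
vertex 0.743 -1.377 2.213
vertex 1.306 -1.124 2.961
endloop
endfacet
facet normal 0.903 0.051 0.426
outer loop
vertex 1.698 -1.545 2.18
vertex 1.306 -1.124 2.961
vertex 1.392 -3.452 3.055
endloop
endfacet
facet normal 0.903 0.051 0.426
outer loop
vertex 1.392 -3.452 3.055
vertex 1.306 -1.124 2.961
vertex 1.0 -3.03 3.836
endloop
endfacet
facet normal -0.145 -0.899 0.413
outer loop
vertex 1.392 -3.452 3.055
vertex 1.0 -3.03 3.836
vertex 0.437 -3.283 3.087
endloop
endfacet
facet normal 0.145 0.899 -0.413
outer loop
vertex 1.306 -1.124 2.961
vertex 0.743 -1.377 2.213
vertex 0.352 -0.955 2.994
endloop
endfacet
facet normal 0.103 0.401 0.910
outer loop
vertex 1.306 -1.124 2.961
vertex 0.352 -0.955 2.994
vertex 1.0 -3.03 3.836
endloop
endfacet
facet normal 0.102 0.401 0.910
outer loop
vertex 1.0 -3.03 3.836
vertex 0.352 -0.955 2.994
vertex 0.045 -2.862 3.869
endloop
endfacet
facet normal -0.144 -0.900 0.412
outer loop
vertex 1.0 -3.03 3.836
vertex 0.045 -2.862 3.869
vertex 0.437 -3.283 3.087
endloop
endfacet
facet normal 0.145 0.899 -0.413
outer loop
vertex 0.352 -0.955 2.994
vertex 0.743 -1.377 2.213
vertex -0.212 -1.208 2.245
endloop
endfacet
facet normal -0.801 0.351 0.485
outer loop
vertex 0.352 -0.955 2.994
vertex -0.212 -1.208 2.245
vertex 0.045 -2.862 3.869
endloop
endfacet
facet normal -0.802 0.351 0.484
outer loop
vertex 0.045 -2.862 3.869
vertex -0.212 -1.208 2.245
vertex -0.518 -3.115 3.12
endloop
endfacet
facet normal -0.144 -0.900 0.412
outer loop
vertex 0.045 -2.862 3.869
vertex -0.518 -3.115 3.12
vertex 0.437 -3.283 3.087
endloop
endfacet
facet normal 0.145 0.899 -0.413
outer loop
vertex -0.212 -1.208 2.245
vertex 0.743 -1.377 2.213
vertex 0.18 -1.63 1.464
endloop
endfacet
facet normal -0.903 -0.051 -0.426
outer loop
vertex -0.212 -1.208 2.245
vertex 0.18 -1.63 1.464
vertex -0.518 -3.115 3.12
endloop
endfacet
facet normal -0.903 -0.051 -0.426
outer loop
vertex -0.518 -3.115 3.12
vertex 0.18 -1.63 1.464
vertex -0.126 -3.536 2.339
endloop
endfacet
facet normal -0.144 -0.899 0.413
outer loop
vertex -0.518 -3.115 3.12
vertex -0.126 -3.536 2.339
vertex 0.437 -3.283 3.087
endloop
endfacet
facet normal 0.144 0.900 -0.412
outer loop
vertex 0.18 -1.63 1.464
vertex 0.743 -1.377 2.213
vertex 1.135 -1.798 1.431
endloop
endfacet
facet normal -0.102 -0.401 -0.910
outer loop
vertex 0.18 -1.63 1.464
vertex 1.135 -1.798 1.431
vertex -0.126 -3.536 2.339
endloop
endfacet
facet normal -0.103 -0.401 -0.910
outer loop
vertex -0.126 -3.536 2.339
vertex 1.135 -1.798 1.431
vertex 0.828 -3.705 2.306
endloop
endfacet
facet normal -0.145 -0.899 0.413
outer loop
vertex -0.126 -3.536 2.339
vertex 0.828 -3.705 2.306
vertex 0.437 -3.283 3.087
endloop
endfacet

endsolid


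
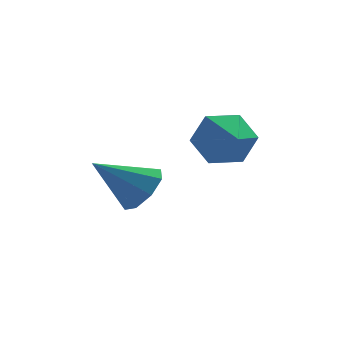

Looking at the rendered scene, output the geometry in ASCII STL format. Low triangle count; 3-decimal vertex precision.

solid 
facet normal -0.136 0.943 -0.304
outer loop
vertex 2.78 0.6 -0.031
vertex 2.255 0.792 0.798
vertex 3.245 0.932 0.79
endloop
endfacet
facet normal 0.850 -0.427 -0.308
outer loop
vertex 2.78 0.6 -0.031
vertex 3.245 0.932 0.79
vertex 2.505 -0.952 1.362
endloop
endfacet
facet normal -0.136 0.943 -0.304
outer loop
vertex 3.245 0.932 0.79
vertex 2.255 0.792 0.798
vertex 2.72 1.124 1.619
endloop
endfacet
facet normal 0.818 -0.153 0.554
outer loop
vertex 3.245 0.932 0.79
vertex 2.72 1.124 1.619
vertex 2.505 -0.952 1.362
endloop
endfacet
facet normal -0.136 0.943 -0.304
outer loop
vertex 2.72 1.124 1.619
vertex 2.255 0.792 0.798
vertex 1.729 0.984 1.627
endloop
endfacet
facet normal 0.026 -0.125 0.992
outer loop
vertex 2.72 1.124 1.619
vertex 1.729 0.984 1.627
vertex 2.505 -0.952 1.362
endloop
endfacet
facet normal -0.136 0.943 -0.305
outer loop
vertex 1.729 0.984 1.627
vertex 2.255 0.792 0.798
vertex 1.265 0.652 0.806
endloop
endfacet
facet normal -0.735 -0.372 0.566
outer loop
vertex 1.729 0.984 1.627
vertex 1.265 0.652 0.806
vertex 2.505 -0.952 1.362
endloop
endfacet
facet normal -0.136 0.943 -0.304
outer loop
vertex 1.265 0.652 0.806
vertex 2.255 0.792 0.798
vertex 1.79 0.46 -0.023
endloop
endfacet
facet normal -0.703 -0.646 -0.296
outer loop
vertex 1.265 0.652 0.806
vertex 1.79 0.46 -0.023
vertex 2.505 -0.952 1.362
endloop
endfacet
facet normal -0.136 0.943 -0.304
outer loop
vertex 1.79 0.46 -0.023
vertex 2.255 0.792 0.798
vertex 2.78 0.6 -0.031
endloop
endfacet
facet normal 0.089 -0.674 -0.733
outer loop
vertex 1.79 0.46 -0.023
vertex 2.78 0.6 -0.031
vertex 2.505 -0.952 1.362
endloop
endfacet
facet normal 0.781 0.115 -0.614
outer loop
vertex 0.47 0.579 -0.664
vertex -0.054 1.048 -1.242
vertex 0.473 1.262 -0.532
endloop
endfacet
facet normal 0.249 -0.185 0.951
outer loop
vertex 0.47 0.579 -0.664
vertex 0.473 1.262 -0.532
vertex -1.506 0.832 -0.098
endloop
endfacet
facet normal 0.780 0.116 -0.614
outer loop
vertex 0.473 1.262 -0.532
vertex -0.054 1.048 -1.242
vertex 0.167 1.82 -0.815
endloop
endfacet
facet normal 0.085 0.487 0.869
outer loop
vertex 0.473 1.262 -0.532
vertex 0.167 1.82 -0.815
vertex -1.506 0.832 -0.098
endloop
endfacet
facet normal 0.781 0.116 -0.614
outer loop
vertex 0.167 1.82 -0.815
vertex -0.054 1.048 -1.242
vertex -0.268 1.926 -1.348
endloop
endfacet
facet normal -0.317 0.847 0.427
outer loop
vertex 0.167 1.82 -0.815
vertex -0.268 1.926 -1.348
vertex -1.506 0.832 -0.098
endloop
endfacet
facet normal 0.780 0.116 -0.615
outer loop
vertex -0.268 1.926 -1.348
vertex -0.054 1.048 -1.242
vertex -0.579 1.517 -1.819
endloop
endfacet
facet normal -0.721 0.683 -0.117
outer loop
vertex -0.268 1.926 -1.348
vertex -0.579 1.517 -1.819
vertex -1.506 0.832 -0.098
endloop
endfacet
facet normal 0.780 0.116 -0.615
outer loop
vertex -0.579 1.517 -1.819
vertex -0.054 1.048 -1.242
vertex -0.582 0.833 -1.952
endloop
endfacet
facet normal -0.891 0.090 -0.444
outer loop
vertex -0.579 1.517 -1.819
vertex -0.582 0.833 -1.952
vertex -1.506 0.832 -0.098
endloop
endfacet
facet normal 0.780 0.115 -0.615
outer loop
vertex -0.582 0.833 -1.952
vertex -0.054 1.048 -1.242
vertex -0.276 0.275 -1.668
endloop
endfacet
facet normal -0.727 -0.583 -0.363
outer loop
vertex -0.582 0.833 -1.952
vertex -0.276 0.275 -1.668
vertex -1.506 0.832 -0.098
endloop
endfacet
facet normal 0.780 0.115 -0.615
outer loop
vertex -0.276 0.275 -1.668
vertex -0.054 1.048 -1.242
vertex 0.16 0.17 -1.135
endloop
endfacet
facet normal -0.325 -0.942 0.080
outer loop
vertex -0.276 0.275 -1.668
vertex 0.16 0.17 -1.135
vertex -1.506 0.832 -0.098
endloop
endfacet
facet normal 0.781 0.115 -0.614
outer loop
vertex 0.16 0.17 -1.135
vertex -0.054 1.048 -1.242
vertex 0.47 0.579 -0.664
endloop
endfacet
facet normal 0.079 -0.778 0.623
outer loop
vertex 0.16 0.17 -1.135
vertex 0.47 0.579 -0.664
vertex -1.506 0.832 -0.098
endloop
endfacet

endsolid


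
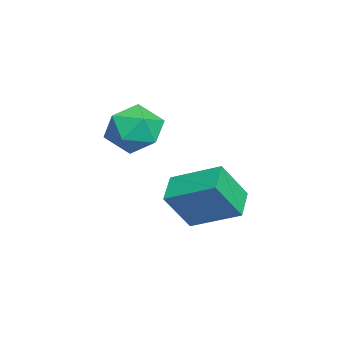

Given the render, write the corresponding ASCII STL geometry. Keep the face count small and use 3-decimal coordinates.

solid 
facet normal -0.309 0.474 -0.825
outer loop
vertex 0.629 -0.954 -3.075
vertex 1.174 0.841 -2.248
vertex 1.825 -1.078 -3.594
endloop
endfacet
facet normal -0.266 -0.875 -0.404
outer loop
vertex 2.386 -1.941 -2.092
vertex 0.629 -0.954 -3.075
vertex 1.825 -1.078 -3.594
endloop
endfacet
facet normal -0.308 0.474 -0.825
outer loop
vertex 1.825 -1.078 -3.594
vertex 1.174 0.841 -2.248
vertex 2.37 0.716 -2.766
endloop
endfacet
facet normal 0.913 -0.095 -0.396
outer loop
vertex 2.37 0.716 -2.766
vertex 2.386 -1.941 -2.092
vertex 1.825 -1.078 -3.594
endloop
endfacet
facet normal -0.913 0.095 0.396
outer loop
vertex 0.629 -0.954 -3.075
vertex 1.735 -0.022 -0.746
vertex 1.174 0.841 -2.248
endloop
endfacet
facet normal -0.266 -0.875 -0.403
outer loop
vertex 1.19 -1.816 -1.574
vertex 0.629 -0.954 -3.075
vertex 2.386 -1.941 -2.092
endloop
endfacet
facet normal -0.913 0.095 0.396
outer loop
vertex 1.19 -1.816 -1.574
vertex 1.735 -0.022 -0.746
vertex 0.629 -0.954 -3.075
endloop
endfacet
facet normal 0.266 0.875 0.404
outer loop
vertex 1.174 0.841 -2.248
vertex 1.735 -0.022 -0.746
vertex 2.37 0.716 -2.766
endloop
endfacet
facet normal 0.913 -0.095 -0.396
outer loop
vertex 2.931 -0.146 -1.265
vertex 2.386 -1.941 -2.092
vertex 2.37 0.716 -2.766
endloop
endfacet
facet normal 0.266 0.876 0.403
outer loop
vertex 2.37 0.716 -2.766
vertex 1.735 -0.022 -0.746
vertex 2.931 -0.146 -1.265
endloop
endfacet
facet normal 0.308 -0.474 0.825
outer loop
vertex 2.931 -0.146 -1.265
vertex 1.19 -1.816 -1.574
vertex 2.386 -1.941 -2.092
endloop
endfacet
facet normal 0.309 -0.474 0.825
outer loop
vertex 1.735 -0.022 -0.746
vertex 1.19 -1.816 -1.574
vertex 2.931 -0.146 -1.265
endloop
endfacet
facet normal -0.622 0.539 0.567
outer loop
vertex 1.953 -1.935 1.401
vertex 1.112 -2.662 1.17
vertex 1.782 -2.836 2.07
endloop
endfacet
facet normal 0.048 0.590 0.806
outer loop
vertex 1.953 -1.935 1.401
vertex 1.782 -2.836 2.07
vertex 2.839 -2.533 1.786
endloop
endfacet
facet normal 0.451 0.848 0.279
outer loop
vertex 1.953 -1.935 1.401
vertex 2.839 -2.533 1.786
vertex 2.822 -2.17 0.709
endloop
endfacet
facet normal 0.030 0.957 -0.287
outer loop
vertex 1.953 -1.935 1.401
vertex 2.822 -2.17 0.709
vertex 1.755 -2.25 0.329
endloop
endfacet
facet normal -0.633 0.767 -0.108
outer loop
vertex 1.953 -1.935 1.401
vertex 1.755 -2.25 0.329
vertex 1.112 -2.662 1.17
endloop
endfacet
facet normal 0.278 -0.070 0.958
outer loop
vertex 2.839 -2.533 1.786
vertex 1.782 -2.836 2.07
vertex 2.545 -3.63 1.791
endloop
endfacet
facet normal -0.807 -0.150 0.571
outer loop
vertex 1.782 -2.836 2.07
vertex 1.112 -2.662 1.17
vertex 1.478 -3.71 1.411
endloop
endfacet
facet normal -0.824 0.218 -0.523
outer loop
vertex 1.112 -2.662 1.17
vertex 1.755 -2.25 0.329
vertex 1.461 -3.347 0.334
endloop
endfacet
facet normal 0.250 0.526 -0.813
outer loop
vertex 1.755 -2.25 0.329
vertex 2.822 -2.17 0.709
vertex 2.518 -3.044 0.05
endloop
endfacet
facet normal 0.931 0.349 0.103
outer loop
vertex 2.822 -2.17 0.709
vertex 2.839 -2.533 1.786
vertex 3.188 -3.218 0.95
endloop
endfacet
facet normal -0.030 -0.957 0.287
outer loop
vertex 2.347 -3.945 0.719
vertex 2.545 -3.63 1.791
vertex 1.478 -3.71 1.411
endloop
endfacet
facet normal -0.451 -0.848 -0.279
outer loop
vertex 2.347 -3.945 0.719
vertex 1.478 -3.71 1.411
vertex 1.461 -3.347 0.334
endloop
endfacet
facet normal -0.048 -0.590 -0.806
outer loop
vertex 2.347 -3.945 0.719
vertex 1.461 -3.347 0.334
vertex 2.518 -3.044 0.05
endloop
endfacet
facet normal 0.622 -0.539 -0.567
outer loop
vertex 2.347 -3.945 0.719
vertex 2.518 -3.044 0.05
vertex 3.188 -3.218 0.95
endloop
endfacet
facet normal 0.633 -0.767 0.108
outer loop
vertex 2.347 -3.945 0.719
vertex 3.188 -3.218 0.95
vertex 2.545 -3.63 1.791
endloop
endfacet
facet normal -0.250 -0.526 0.813
outer loop
vertex 1.478 -3.71 1.411
vertex 2.545 -3.63 1.791
vertex 1.782 -2.836 2.07
endloop
endfacet
facet normal -0.931 -0.349 -0.103
outer loop
vertex 1.461 -3.347 0.334
vertex 1.478 -3.71 1.411
vertex 1.112 -2.662 1.17
endloop
endfacet
facet normal -0.278 0.070 -0.958
outer loop
vertex 2.518 -3.044 0.05
vertex 1.461 -3.347 0.334
vertex 1.755 -2.25 0.329
endloop
endfacet
facet normal 0.807 0.150 -0.571
outer loop
vertex 3.188 -3.218 0.95
vertex 2.518 -3.044 0.05
vertex 2.822 -2.17 0.709
endloop
endfacet
facet normal 0.824 -0.218 0.523
outer loop
vertex 2.545 -3.63 1.791
vertex 3.188 -3.218 0.95
vertex 2.839 -2.533 1.786
endloop
endfacet

endsolid


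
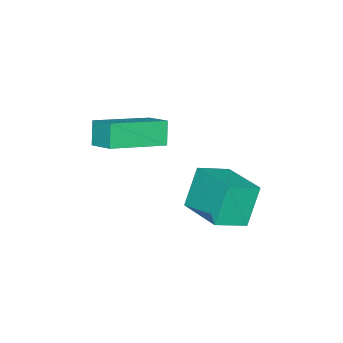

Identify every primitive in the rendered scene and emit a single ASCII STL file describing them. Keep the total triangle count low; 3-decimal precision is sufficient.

solid 
facet normal -0.850 0.438 -0.294
outer loop
vertex -1.273 -2.617 1.642
vertex -0.973 -1.764 2.044
vertex -0.889 -2.389 0.872
endloop
endfacet
facet normal -0.303 -0.862 -0.406
outer loop
vertex 0.793 -3.256 1.456
vertex -1.273 -2.617 1.642
vertex -0.889 -2.389 0.872
endloop
endfacet
facet normal -0.849 0.438 -0.294
outer loop
vertex -0.889 -2.389 0.872
vertex -0.973 -1.764 2.044
vertex -0.589 -1.536 1.275
endloop
endfacet
facet normal 0.432 0.256 -0.865
outer loop
vertex -0.589 -1.536 1.275
vertex 0.793 -3.256 1.456
vertex -0.889 -2.389 0.872
endloop
endfacet
facet normal -0.432 -0.256 0.865
outer loop
vertex -1.273 -2.617 1.642
vertex 0.709 -2.631 2.628
vertex -0.973 -1.764 2.044
endloop
endfacet
facet normal -0.303 -0.862 -0.407
outer loop
vertex 0.409 -3.484 2.225
vertex -1.273 -2.617 1.642
vertex 0.793 -3.256 1.456
endloop
endfacet
facet normal -0.432 -0.257 0.865
outer loop
vertex 0.409 -3.484 2.225
vertex 0.709 -2.631 2.628
vertex -1.273 -2.617 1.642
endloop
endfacet
facet normal 0.303 0.862 0.407
outer loop
vertex -0.973 -1.764 2.044
vertex 0.709 -2.631 2.628
vertex -0.589 -1.536 1.275
endloop
endfacet
facet normal 0.432 0.256 -0.865
outer loop
vertex 1.093 -2.403 1.858
vertex 0.793 -3.256 1.456
vertex -0.589 -1.536 1.275
endloop
endfacet
facet normal 0.303 0.862 0.406
outer loop
vertex -0.589 -1.536 1.275
vertex 0.709 -2.631 2.628
vertex 1.093 -2.403 1.858
endloop
endfacet
facet normal 0.850 -0.438 0.294
outer loop
vertex 1.093 -2.403 1.858
vertex 0.409 -3.484 2.225
vertex 0.793 -3.256 1.456
endloop
endfacet
facet normal 0.850 -0.438 0.294
outer loop
vertex 0.709 -2.631 2.628
vertex 0.409 -3.484 2.225
vertex 1.093 -2.403 1.858
endloop
endfacet
facet normal -0.802 0.448 -0.396
outer loop
vertex -1.698 -0.058 0.088
vertex -1.007 1.417 0.356
vertex -1.079 -0.109 -1.223
endloop
endfacet
facet normal -0.418 -0.894 -0.163
outer loop
vertex -0.133 -0.637 -0.756
vertex -1.698 -0.058 0.088
vertex -1.079 -0.109 -1.223
endloop
endfacet
facet normal -0.802 0.447 -0.396
outer loop
vertex -1.079 -0.109 -1.223
vertex -1.007 1.417 0.356
vertex -0.389 1.366 -0.955
endloop
endfacet
facet normal 0.426 -0.035 -0.904
outer loop
vertex -0.389 1.366 -0.955
vertex -0.133 -0.637 -0.756
vertex -1.079 -0.109 -1.223
endloop
endfacet
facet normal -0.426 0.036 0.904
outer loop
vertex -1.698 -0.058 0.088
vertex -0.061 0.889 0.823
vertex -1.007 1.417 0.356
endloop
endfacet
facet normal -0.418 -0.894 -0.162
outer loop
vertex -0.751 -0.586 0.555
vertex -1.698 -0.058 0.088
vertex -0.133 -0.637 -0.756
endloop
endfacet
facet normal -0.426 0.035 0.904
outer loop
vertex -0.751 -0.586 0.555
vertex -0.061 0.889 0.823
vertex -1.698 -0.058 0.088
endloop
endfacet
facet normal 0.419 0.894 0.163
outer loop
vertex -1.007 1.417 0.356
vertex -0.061 0.889 0.823
vertex -0.389 1.366 -0.955
endloop
endfacet
facet normal 0.426 -0.035 -0.904
outer loop
vertex 0.558 0.838 -0.488
vertex -0.133 -0.637 -0.756
vertex -0.389 1.366 -0.955
endloop
endfacet
facet normal 0.418 0.894 0.163
outer loop
vertex -0.389 1.366 -0.955
vertex -0.061 0.889 0.823
vertex 0.558 0.838 -0.488
endloop
endfacet
facet normal 0.802 -0.448 0.395
outer loop
vertex 0.558 0.838 -0.488
vertex -0.751 -0.586 0.555
vertex -0.133 -0.637 -0.756
endloop
endfacet
facet normal 0.802 -0.447 0.396
outer loop
vertex -0.061 0.889 0.823
vertex -0.751 -0.586 0.555
vertex 0.558 0.838 -0.488
endloop
endfacet

endsolid


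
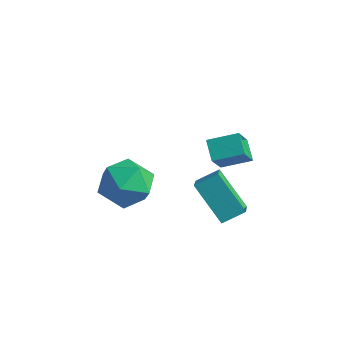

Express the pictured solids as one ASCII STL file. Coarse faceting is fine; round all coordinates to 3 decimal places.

solid 
facet normal -0.673 -0.673 -0.307
outer loop
vertex -0.44 -0.905 0.648
vertex -0.817 -0.035 -0.436
vertex 0.19 -1.293 0.118
endloop
endfacet
facet normal 0.262 -0.604 0.753
outer loop
vertex 0.977 -0.505 0.476
vertex -0.44 -0.905 0.648
vertex 0.19 -1.293 0.118
endloop
endfacet
facet normal -0.673 -0.673 -0.306
outer loop
vertex 0.19 -1.293 0.118
vertex -0.817 -0.035 -0.436
vertex -0.188 -0.423 -0.966
endloop
endfacet
facet normal 0.692 -0.426 -0.583
outer loop
vertex -0.188 -0.423 -0.966
vertex 0.977 -0.505 0.476
vertex 0.19 -1.293 0.118
endloop
endfacet
facet normal -0.692 0.426 0.583
outer loop
vertex -0.44 -0.905 0.648
vertex -0.03 0.753 -0.078
vertex -0.817 -0.035 -0.436
endloop
endfacet
facet normal 0.262 -0.604 0.753
outer loop
vertex 0.348 -0.117 1.006
vertex -0.44 -0.905 0.648
vertex 0.977 -0.505 0.476
endloop
endfacet
facet normal -0.691 0.426 0.583
outer loop
vertex 0.348 -0.117 1.006
vertex -0.03 0.753 -0.078
vertex -0.44 -0.905 0.648
endloop
endfacet
facet normal -0.262 0.604 -0.753
outer loop
vertex -0.817 -0.035 -0.436
vertex -0.03 0.753 -0.078
vertex -0.188 -0.423 -0.966
endloop
endfacet
facet normal 0.691 -0.427 -0.583
outer loop
vertex 0.6 0.365 -0.608
vertex 0.977 -0.505 0.476
vertex -0.188 -0.423 -0.966
endloop
endfacet
facet normal -0.262 0.604 -0.753
outer loop
vertex -0.188 -0.423 -0.966
vertex -0.03 0.753 -0.078
vertex 0.6 0.365 -0.608
endloop
endfacet
facet normal 0.673 0.673 0.306
outer loop
vertex 0.6 0.365 -0.608
vertex 0.348 -0.117 1.006
vertex 0.977 -0.505 0.476
endloop
endfacet
facet normal 0.673 0.674 0.306
outer loop
vertex -0.03 0.753 -0.078
vertex 0.348 -0.117 1.006
vertex 0.6 0.365 -0.608
endloop
endfacet
facet normal -0.825 0.061 0.562
outer loop
vertex -4.796 -1.697 -3.226
vertex -4.193 -2.071 -2.3
vertex -4.264 -0.929 -2.528
endloop
endfacet
facet normal -0.837 0.546 0.037
outer loop
vertex -4.796 -1.697 -3.226
vertex -4.264 -0.929 -2.528
vertex -4.225 -0.79 -3.686
endloop
endfacet
facet normal -0.787 0.199 -0.584
outer loop
vertex -4.796 -1.697 -3.226
vertex -4.225 -0.79 -3.686
vertex -4.131 -1.846 -4.173
endloop
endfacet
facet normal -0.744 -0.499 -0.444
outer loop
vertex -4.796 -1.697 -3.226
vertex -4.131 -1.846 -4.173
vertex -4.111 -2.638 -3.316
endloop
endfacet
facet normal -0.768 -0.584 0.264
outer loop
vertex -4.796 -1.697 -3.226
vertex -4.111 -2.638 -3.316
vertex -4.193 -2.071 -2.3
endloop
endfacet
facet normal -0.260 0.960 0.106
outer loop
vertex -4.225 -0.79 -3.686
vertex -4.264 -0.929 -2.528
vertex -3.269 -0.602 -3.044
endloop
endfacet
facet normal -0.240 0.176 0.955
outer loop
vertex -4.264 -0.929 -2.528
vertex -4.193 -2.071 -2.3
vertex -3.249 -1.394 -2.187
endloop
endfacet
facet normal -0.147 -0.869 0.473
outer loop
vertex -4.193 -2.071 -2.3
vertex -4.111 -2.638 -3.316
vertex -3.155 -2.45 -2.674
endloop
endfacet
facet normal -0.109 -0.731 -0.673
outer loop
vertex -4.111 -2.638 -3.316
vertex -4.131 -1.846 -4.173
vertex -3.116 -2.311 -3.832
endloop
endfacet
facet normal -0.178 0.399 -0.899
outer loop
vertex -4.131 -1.846 -4.173
vertex -4.225 -0.79 -3.686
vertex -3.187 -1.169 -4.06
endloop
endfacet
facet normal 0.744 0.499 0.444
outer loop
vertex -2.584 -1.543 -3.134
vertex -3.269 -0.602 -3.044
vertex -3.249 -1.394 -2.187
endloop
endfacet
facet normal 0.787 -0.199 0.584
outer loop
vertex -2.584 -1.543 -3.134
vertex -3.249 -1.394 -2.187
vertex -3.155 -2.45 -2.674
endloop
endfacet
facet normal 0.837 -0.546 -0.037
outer loop
vertex -2.584 -1.543 -3.134
vertex -3.155 -2.45 -2.674
vertex -3.116 -2.311 -3.832
endloop
endfacet
facet normal 0.825 -0.061 -0.562
outer loop
vertex -2.584 -1.543 -3.134
vertex -3.116 -2.311 -3.832
vertex -3.187 -1.169 -4.06
endloop
endfacet
facet normal 0.768 0.584 -0.264
outer loop
vertex -2.584 -1.543 -3.134
vertex -3.187 -1.169 -4.06
vertex -3.269 -0.602 -3.044
endloop
endfacet
facet normal 0.109 0.731 0.673
outer loop
vertex -3.249 -1.394 -2.187
vertex -3.269 -0.602 -3.044
vertex -4.264 -0.929 -2.528
endloop
endfacet
facet normal 0.178 -0.399 0.899
outer loop
vertex -3.155 -2.45 -2.674
vertex -3.249 -1.394 -2.187
vertex -4.193 -2.071 -2.3
endloop
endfacet
facet normal 0.260 -0.960 -0.106
outer loop
vertex -3.116 -2.311 -3.832
vertex -3.155 -2.45 -2.674
vertex -4.111 -2.638 -3.316
endloop
endfacet
facet normal 0.240 -0.176 -0.955
outer loop
vertex -3.187 -1.169 -4.06
vertex -3.116 -2.311 -3.832
vertex -4.131 -1.846 -4.173
endloop
endfacet
facet normal 0.147 0.869 -0.473
outer loop
vertex -3.269 -0.602 -3.044
vertex -3.187 -1.169 -4.06
vertex -4.225 -0.79 -3.686
endloop
endfacet
facet normal -0.680 -0.034 0.732
outer loop
vertex -0.617 -1.315 -1.67
vertex -0.147 -0.595 -1.2
vertex -1.177 -0.631 -2.158
endloop
endfacet
facet normal -0.479 -0.735 -0.480
outer loop
vertex 0.087 -0.565 -3.52
vertex -0.617 -1.315 -1.67
vertex -1.177 -0.631 -2.158
endloop
endfacet
facet normal -0.680 -0.036 0.732
outer loop
vertex -1.177 -0.631 -2.158
vertex -0.147 -0.595 -1.2
vertex -0.708 0.089 -1.687
endloop
endfacet
facet normal -0.555 0.677 -0.483
outer loop
vertex -0.708 0.089 -1.687
vertex 0.087 -0.565 -3.52
vertex -1.177 -0.631 -2.158
endloop
endfacet
facet normal 0.555 -0.677 0.482
outer loop
vertex -0.617 -1.315 -1.67
vertex 1.117 -0.529 -2.562
vertex -0.147 -0.595 -1.2
endloop
endfacet
facet normal -0.479 -0.735 -0.480
outer loop
vertex 0.648 -1.249 -3.033
vertex -0.617 -1.315 -1.67
vertex 0.087 -0.565 -3.52
endloop
endfacet
facet normal 0.555 -0.677 0.483
outer loop
vertex 0.648 -1.249 -3.033
vertex 1.117 -0.529 -2.562
vertex -0.617 -1.315 -1.67
endloop
endfacet
facet normal 0.479 0.735 0.480
outer loop
vertex -0.147 -0.595 -1.2
vertex 1.117 -0.529 -2.562
vertex -0.708 0.089 -1.687
endloop
endfacet
facet normal -0.555 0.677 -0.483
outer loop
vertex 0.557 0.155 -3.05
vertex 0.087 -0.565 -3.52
vertex -0.708 0.089 -1.687
endloop
endfacet
facet normal 0.479 0.735 0.480
outer loop
vertex -0.708 0.089 -1.687
vertex 1.117 -0.529 -2.562
vertex 0.557 0.155 -3.05
endloop
endfacet
facet normal 0.679 0.035 -0.733
outer loop
vertex 0.557 0.155 -3.05
vertex 0.648 -1.249 -3.033
vertex 0.087 -0.565 -3.52
endloop
endfacet
facet normal 0.681 0.035 -0.732
outer loop
vertex 1.117 -0.529 -2.562
vertex 0.648 -1.249 -3.033
vertex 0.557 0.155 -3.05
endloop
endfacet

endsolid


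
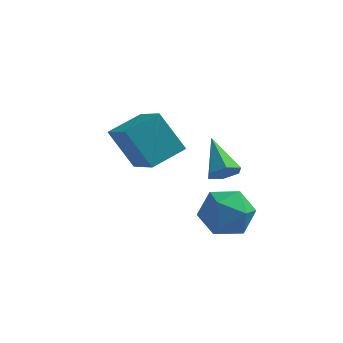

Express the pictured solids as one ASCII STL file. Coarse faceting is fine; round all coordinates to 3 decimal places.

solid 
facet normal -0.574 0.812 0.111
outer loop
vertex 1.318 -1.943 -1.587
vertex 1.409 -2.034 -0.448
vertex 2.173 -1.414 -1.036
endloop
endfacet
facet normal -0.202 0.844 -0.497
outer loop
vertex 1.318 -1.943 -1.587
vertex 2.173 -1.414 -1.036
vertex 2.375 -1.95 -2.029
endloop
endfacet
facet normal -0.370 0.271 -0.889
outer loop
vertex 1.318 -1.943 -1.587
vertex 2.375 -1.95 -2.029
vertex 1.737 -2.902 -2.054
endloop
endfacet
facet normal -0.845 -0.115 -0.522
outer loop
vertex 1.318 -1.943 -1.587
vertex 1.737 -2.902 -2.054
vertex 1.14 -2.954 -1.077
endloop
endfacet
facet normal -0.971 0.219 0.095
outer loop
vertex 1.318 -1.943 -1.587
vertex 1.14 -2.954 -1.077
vertex 1.409 -2.034 -0.448
endloop
endfacet
facet normal 0.492 0.804 -0.334
outer loop
vertex 2.375 -1.95 -2.029
vertex 2.173 -1.414 -1.036
vertex 3.12 -2.046 -1.163
endloop
endfacet
facet normal -0.110 0.752 0.650
outer loop
vertex 2.173 -1.414 -1.036
vertex 1.409 -2.034 -0.448
vertex 2.523 -2.098 -0.186
endloop
endfacet
facet normal -0.753 -0.207 0.625
outer loop
vertex 1.409 -2.034 -0.448
vertex 1.14 -2.954 -1.077
vertex 1.885 -3.05 -0.211
endloop
endfacet
facet normal -0.549 -0.747 -0.375
outer loop
vertex 1.14 -2.954 -1.077
vertex 1.737 -2.902 -2.054
vertex 2.087 -3.586 -1.204
endloop
endfacet
facet normal 0.221 -0.122 -0.968
outer loop
vertex 1.737 -2.902 -2.054
vertex 2.375 -1.95 -2.029
vertex 2.851 -2.966 -1.792
endloop
endfacet
facet normal 0.845 0.115 0.522
outer loop
vertex 2.942 -3.057 -0.653
vertex 3.12 -2.046 -1.163
vertex 2.523 -2.098 -0.186
endloop
endfacet
facet normal 0.370 -0.271 0.889
outer loop
vertex 2.942 -3.057 -0.653
vertex 2.523 -2.098 -0.186
vertex 1.885 -3.05 -0.211
endloop
endfacet
facet normal 0.202 -0.844 0.497
outer loop
vertex 2.942 -3.057 -0.653
vertex 1.885 -3.05 -0.211
vertex 2.087 -3.586 -1.204
endloop
endfacet
facet normal 0.574 -0.812 -0.111
outer loop
vertex 2.942 -3.057 -0.653
vertex 2.087 -3.586 -1.204
vertex 2.851 -2.966 -1.792
endloop
endfacet
facet normal 0.971 -0.219 -0.095
outer loop
vertex 2.942 -3.057 -0.653
vertex 2.851 -2.966 -1.792
vertex 3.12 -2.046 -1.163
endloop
endfacet
facet normal 0.549 0.747 0.375
outer loop
vertex 2.523 -2.098 -0.186
vertex 3.12 -2.046 -1.163
vertex 2.173 -1.414 -1.036
endloop
endfacet
facet normal -0.221 0.122 0.968
outer loop
vertex 1.885 -3.05 -0.211
vertex 2.523 -2.098 -0.186
vertex 1.409 -2.034 -0.448
endloop
endfacet
facet normal -0.492 -0.804 0.334
outer loop
vertex 2.087 -3.586 -1.204
vertex 1.885 -3.05 -0.211
vertex 1.14 -2.954 -1.077
endloop
endfacet
facet normal 0.110 -0.752 -0.650
outer loop
vertex 2.851 -2.966 -1.792
vertex 2.087 -3.586 -1.204
vertex 1.737 -2.902 -2.054
endloop
endfacet
facet normal 0.753 0.207 -0.625
outer loop
vertex 3.12 -2.046 -1.163
vertex 2.851 -2.966 -1.792
vertex 2.375 -1.95 -2.029
endloop
endfacet
facet normal 0.429 -0.713 -0.554
outer loop
vertex 2.914 -4.047 2.425
vertex 2.361 -4.139 2.115
vertex 2.785 -3.713 1.895
endloop
endfacet
facet normal 0.701 0.668 0.250
outer loop
vertex 2.914 -4.047 2.425
vertex 2.785 -3.713 1.895
vertex 1.639 -2.941 3.045
endloop
endfacet
facet normal 0.430 -0.713 -0.553
outer loop
vertex 2.785 -3.713 1.895
vertex 2.361 -4.139 2.115
vertex 2.233 -3.805 1.585
endloop
endfacet
facet normal 0.118 0.875 -0.470
outer loop
vertex 2.785 -3.713 1.895
vertex 2.233 -3.805 1.585
vertex 1.639 -2.941 3.045
endloop
endfacet
facet normal 0.431 -0.713 -0.553
outer loop
vertex 2.233 -3.805 1.585
vertex 2.361 -4.139 2.115
vertex 1.809 -4.232 1.805
endloop
endfacet
facet normal -0.718 0.431 -0.547
outer loop
vertex 2.233 -3.805 1.585
vertex 1.809 -4.232 1.805
vertex 1.639 -2.941 3.045
endloop
endfacet
facet normal 0.431 -0.713 -0.553
outer loop
vertex 1.809 -4.232 1.805
vertex 2.361 -4.139 2.115
vertex 1.938 -4.566 2.336
endloop
endfacet
facet normal -0.970 -0.221 0.097
outer loop
vertex 1.809 -4.232 1.805
vertex 1.938 -4.566 2.336
vertex 1.639 -2.941 3.045
endloop
endfacet
facet normal 0.431 -0.713 -0.553
outer loop
vertex 1.938 -4.566 2.336
vertex 2.361 -4.139 2.115
vertex 2.49 -4.473 2.646
endloop
endfacet
facet normal -0.387 -0.428 0.817
outer loop
vertex 1.938 -4.566 2.336
vertex 2.49 -4.473 2.646
vertex 1.639 -2.941 3.045
endloop
endfacet
facet normal 0.429 -0.714 -0.553
outer loop
vertex 2.49 -4.473 2.646
vertex 2.361 -4.139 2.115
vertex 2.914 -4.047 2.425
endloop
endfacet
facet normal 0.449 0.017 0.893
outer loop
vertex 2.49 -4.473 2.646
vertex 2.914 -4.047 2.425
vertex 1.639 -2.941 3.045
endloop
endfacet
facet normal -0.570 0.186 0.801
outer loop
vertex -0.837 -0.385 2.385
vertex -1.918 1.126 1.264
vertex -1.844 -1.452 1.917
endloop
endfacet
facet normal 0.498 -0.697 0.516
outer loop
vertex -0.762 -1.806 0.396
vertex -0.837 -0.385 2.385
vertex -1.844 -1.452 1.917
endloop
endfacet
facet normal -0.570 0.186 0.801
outer loop
vertex -1.844 -1.452 1.917
vertex -1.918 1.126 1.264
vertex -2.925 0.059 0.796
endloop
endfacet
facet normal -0.654 -0.693 -0.304
outer loop
vertex -2.925 0.059 0.796
vertex -0.762 -1.806 0.396
vertex -1.844 -1.452 1.917
endloop
endfacet
facet normal 0.654 0.693 0.304
outer loop
vertex -0.837 -0.385 2.385
vertex -0.836 0.772 -0.257
vertex -1.918 1.126 1.264
endloop
endfacet
facet normal 0.498 -0.697 0.516
outer loop
vertex 0.245 -0.739 0.864
vertex -0.837 -0.385 2.385
vertex -0.762 -1.806 0.396
endloop
endfacet
facet normal 0.654 0.693 0.304
outer loop
vertex 0.245 -0.739 0.864
vertex -0.836 0.772 -0.257
vertex -0.837 -0.385 2.385
endloop
endfacet
facet normal -0.498 0.697 -0.516
outer loop
vertex -1.918 1.126 1.264
vertex -0.836 0.772 -0.257
vertex -2.925 0.059 0.796
endloop
endfacet
facet normal -0.654 -0.693 -0.304
outer loop
vertex -1.843 -0.295 -0.725
vertex -0.762 -1.806 0.396
vertex -2.925 0.059 0.796
endloop
endfacet
facet normal -0.498 0.697 -0.516
outer loop
vertex -2.925 0.059 0.796
vertex -0.836 0.772 -0.257
vertex -1.843 -0.295 -0.725
endloop
endfacet
facet normal 0.570 -0.186 -0.801
outer loop
vertex -1.843 -0.295 -0.725
vertex 0.245 -0.739 0.864
vertex -0.762 -1.806 0.396
endloop
endfacet
facet normal 0.570 -0.186 -0.801
outer loop
vertex -0.836 0.772 -0.257
vertex 0.245 -0.739 0.864
vertex -1.843 -0.295 -0.725
endloop
endfacet

endsolid
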